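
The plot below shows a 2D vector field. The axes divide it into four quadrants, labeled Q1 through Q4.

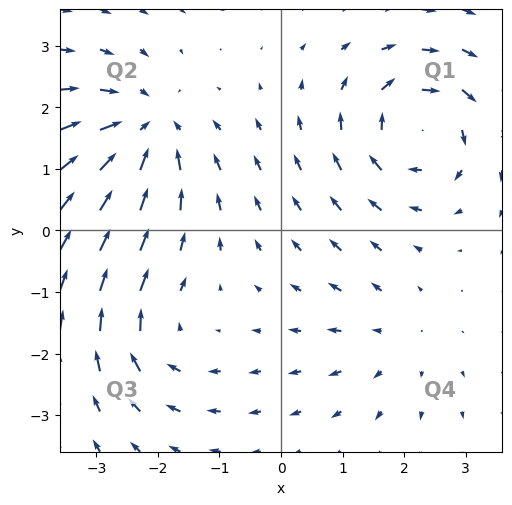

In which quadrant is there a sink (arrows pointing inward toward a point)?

The sink sits at approximately (-2.2, 1.6), which lies in quadrant Q2. The divergence there is about -5, negative as expected for a sink.

Q2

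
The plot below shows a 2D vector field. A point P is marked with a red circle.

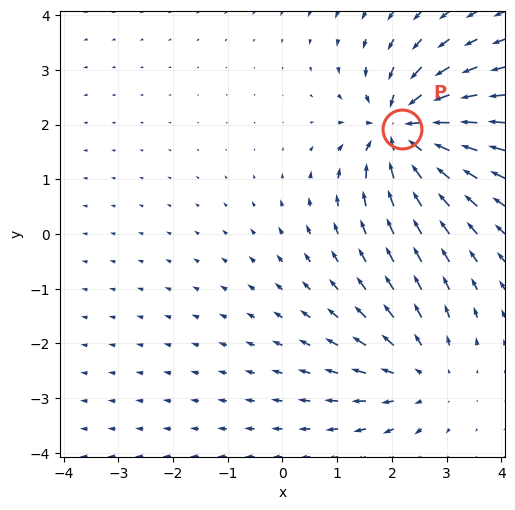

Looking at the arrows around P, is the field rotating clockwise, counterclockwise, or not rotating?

not rotating

Near P at (2.2, 1.9) the arrows show no circulation. The curl there is ≈0.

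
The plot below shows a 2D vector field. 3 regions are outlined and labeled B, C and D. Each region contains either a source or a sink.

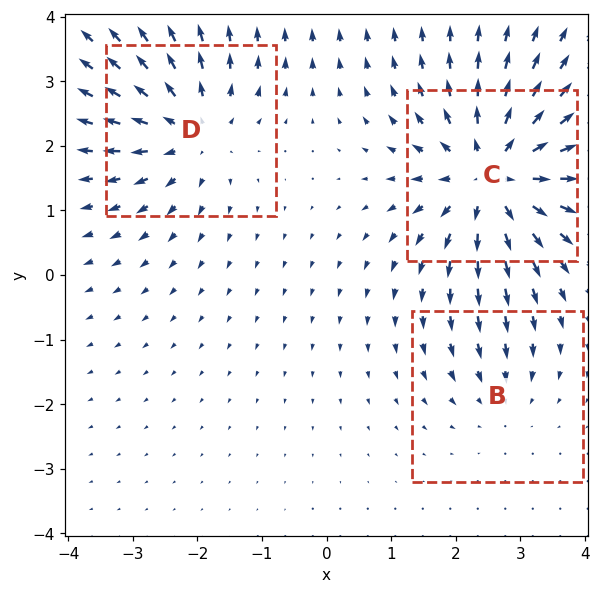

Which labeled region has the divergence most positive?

C

Divergence at each region's feature centre — B: about -2, C: about +5, D: about +4. Region C is most positive.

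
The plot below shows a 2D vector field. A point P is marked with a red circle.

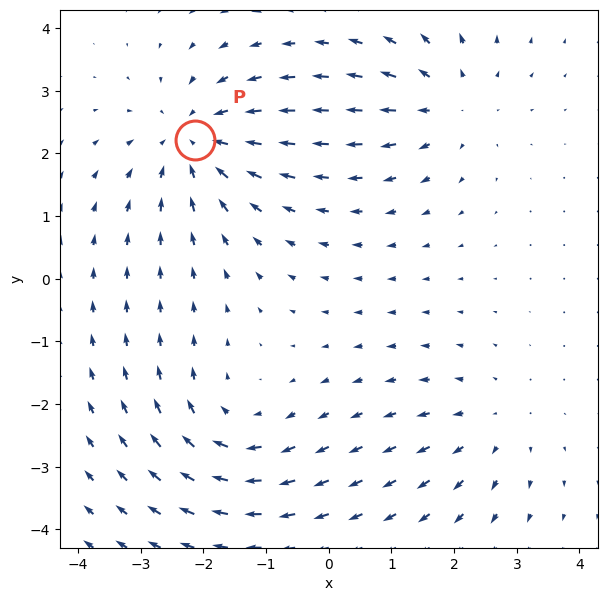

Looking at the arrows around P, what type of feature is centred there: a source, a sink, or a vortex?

At P (-2.1, 2.2) the arrows converge inward. Divergence about -5, curl ≈0 — negative divergence with near-zero curl is a sink.

sink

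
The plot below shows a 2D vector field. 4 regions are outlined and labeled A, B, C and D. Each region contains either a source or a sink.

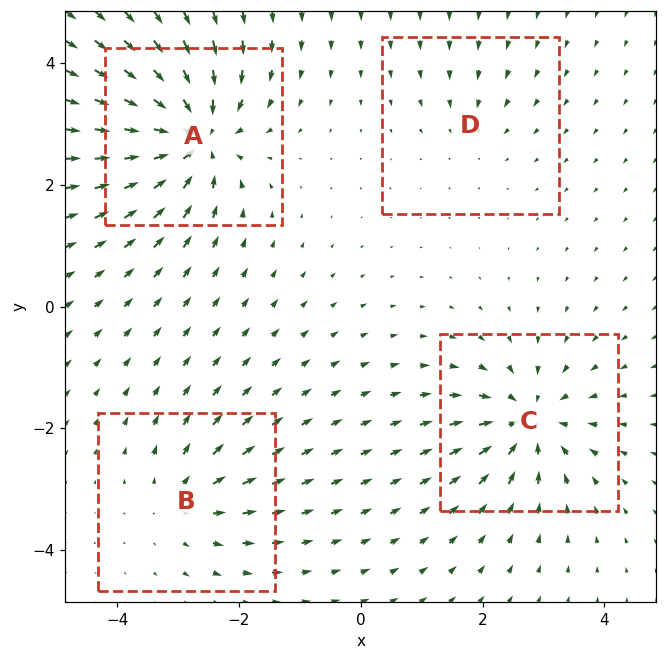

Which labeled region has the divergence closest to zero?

Divergence at each region's feature centre — A: about -8, B: about +4, C: about -6, D: about -2. Region D is closest to zero.

D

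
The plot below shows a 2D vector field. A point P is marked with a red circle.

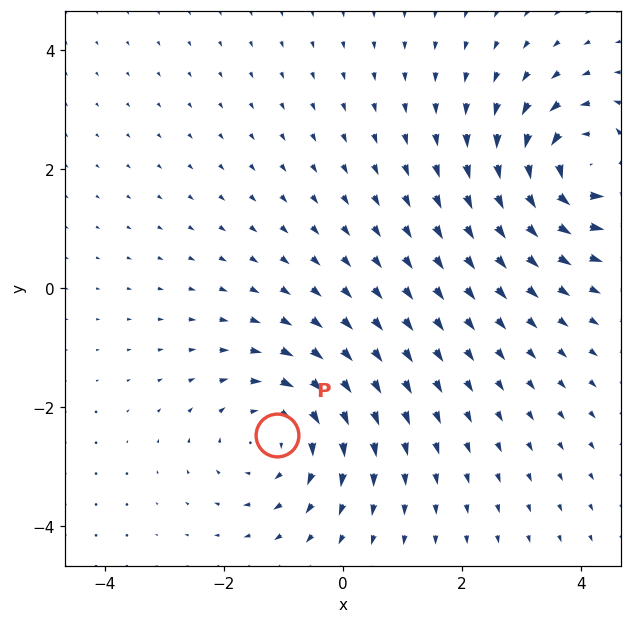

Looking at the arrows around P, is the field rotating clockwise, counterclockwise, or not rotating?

clockwise

Near P at (-1.1, -2.5) the arrows circulate clockwise. The curl (z-component) there is about -3; negative curl means clockwise rotation.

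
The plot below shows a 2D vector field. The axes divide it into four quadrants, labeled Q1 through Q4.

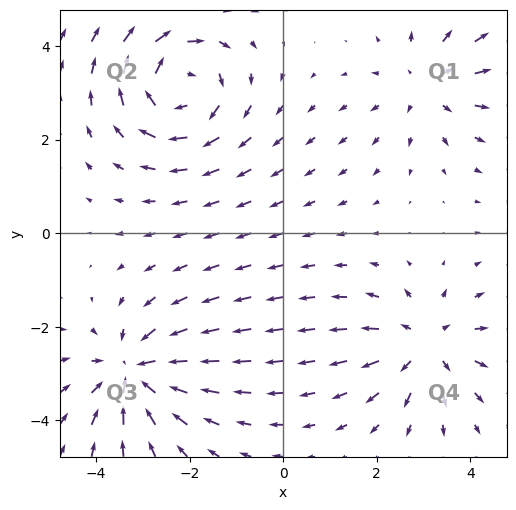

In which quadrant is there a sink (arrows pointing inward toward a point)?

Q3

The sink sits at approximately (-3.2, -3.0), which lies in quadrant Q3. The divergence there is about -4, negative as expected for a sink.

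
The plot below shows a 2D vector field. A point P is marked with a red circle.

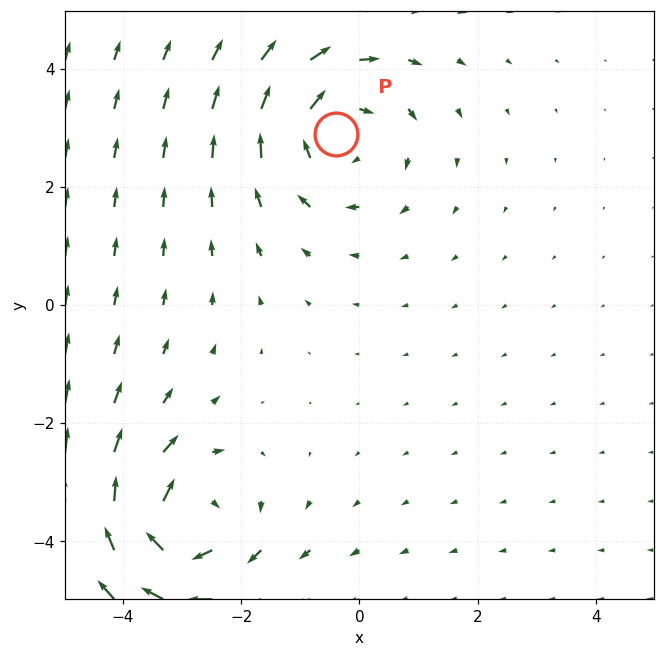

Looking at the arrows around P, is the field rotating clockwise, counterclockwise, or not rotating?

Near P at (-0.4, 2.9) the arrows circulate clockwise. The curl (z-component) there is about -3; negative curl means clockwise rotation.

clockwise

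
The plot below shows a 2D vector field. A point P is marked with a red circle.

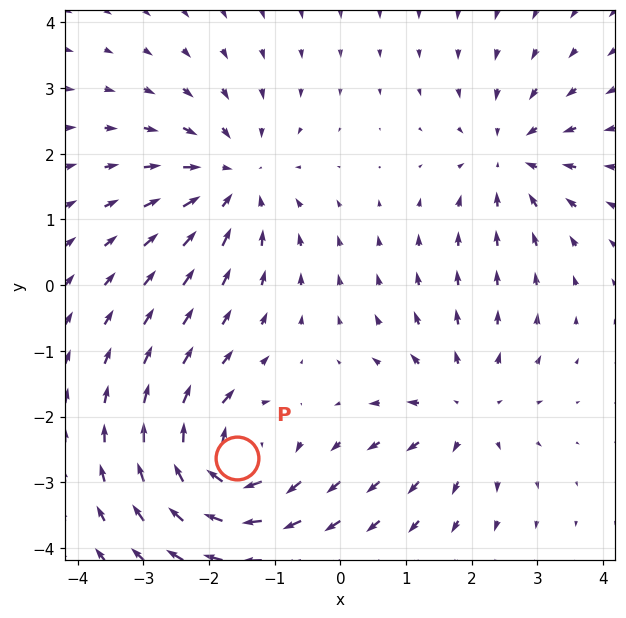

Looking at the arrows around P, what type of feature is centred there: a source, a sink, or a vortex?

vortex

At P (-1.6, -2.6) the arrows circulate clockwise. Divergence ≈0, curl about -7 — near-zero divergence with nonzero curl is a vortex.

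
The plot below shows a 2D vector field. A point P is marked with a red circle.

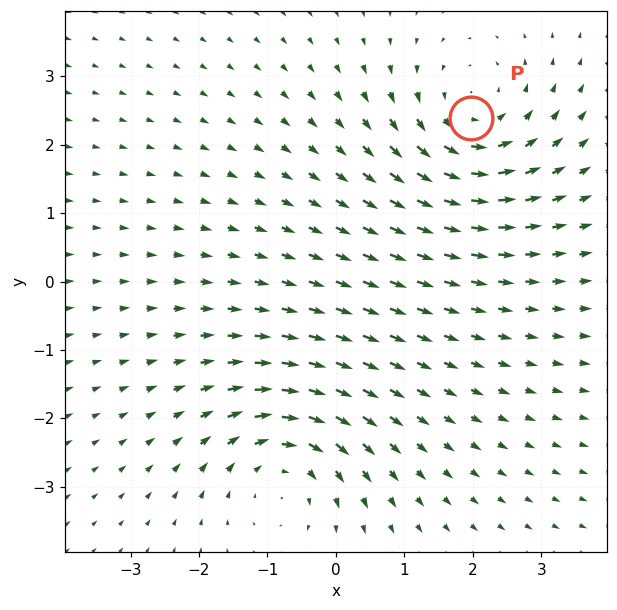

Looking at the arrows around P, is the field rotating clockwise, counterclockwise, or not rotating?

Near P at (2.0, 2.4) the arrows circulate counterclockwise. The curl (z-component) there is about +3; positive curl means counterclockwise rotation.

counterclockwise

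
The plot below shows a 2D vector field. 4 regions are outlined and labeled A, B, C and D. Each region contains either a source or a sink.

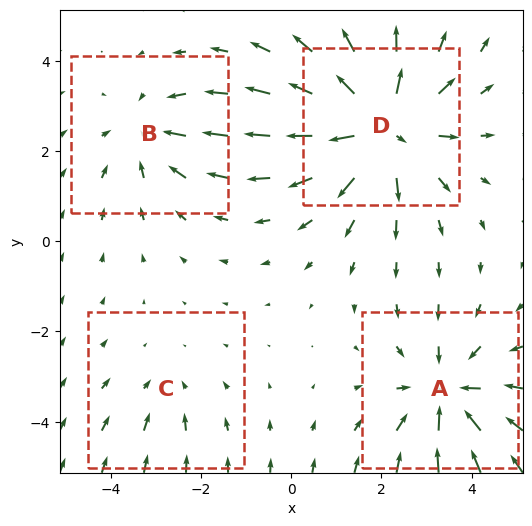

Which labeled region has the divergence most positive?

D

Divergence at each region's feature centre — A: about -4, B: about -3, C: about -2, D: about +6. Region D is most positive.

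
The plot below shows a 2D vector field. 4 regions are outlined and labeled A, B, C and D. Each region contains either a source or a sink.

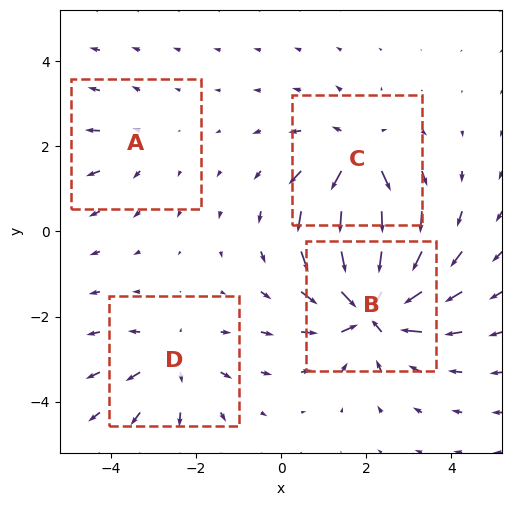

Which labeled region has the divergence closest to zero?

A

Divergence at each region's feature centre — A: about +2, B: about -8, C: about +5, D: about +4. Region A is closest to zero.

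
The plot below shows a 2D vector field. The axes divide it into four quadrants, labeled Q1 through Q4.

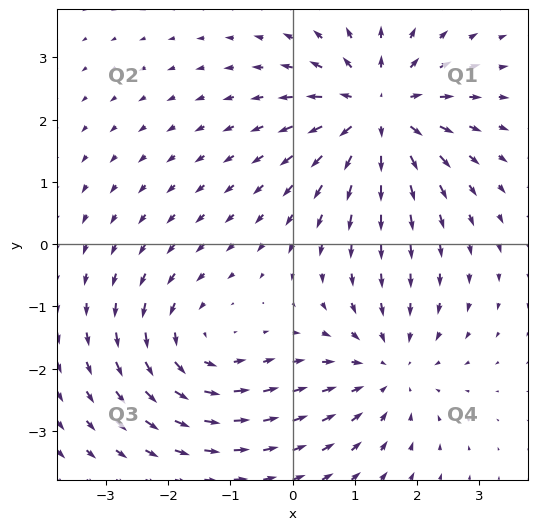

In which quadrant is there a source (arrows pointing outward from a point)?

Q1

The source sits at approximately (1.4, 2.1), which lies in quadrant Q1. The divergence there is about +6, positive as expected for a source.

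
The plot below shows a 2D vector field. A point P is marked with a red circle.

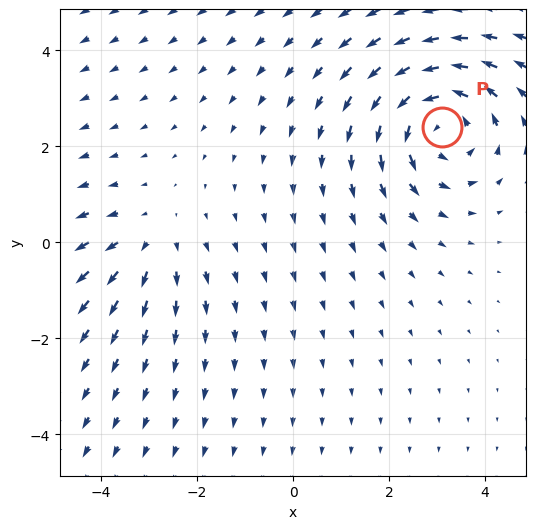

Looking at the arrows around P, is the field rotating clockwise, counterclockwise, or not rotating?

counterclockwise

Near P at (3.1, 2.4) the arrows circulate counterclockwise. The curl (z-component) there is about +4; positive curl means counterclockwise rotation.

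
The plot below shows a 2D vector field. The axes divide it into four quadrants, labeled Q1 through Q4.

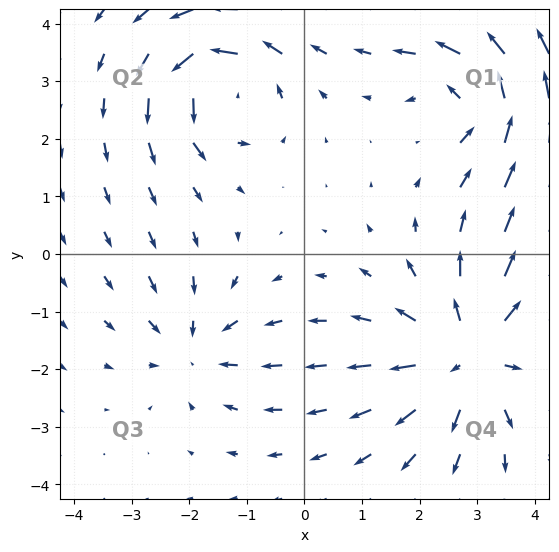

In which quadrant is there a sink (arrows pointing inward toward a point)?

The sink sits at approximately (-1.9, -1.6), which lies in quadrant Q3. The divergence there is about -3, negative as expected for a sink.

Q3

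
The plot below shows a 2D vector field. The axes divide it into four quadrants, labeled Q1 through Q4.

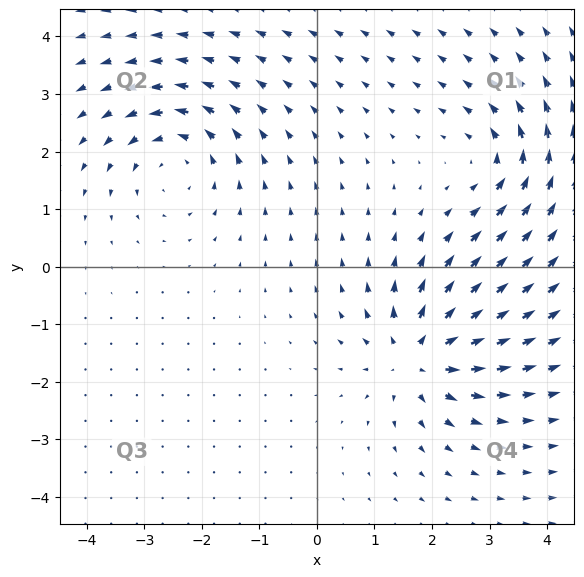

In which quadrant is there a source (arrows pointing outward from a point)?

The source sits at approximately (1.8, -1.6), which lies in quadrant Q4. The divergence there is about +7, positive as expected for a source.

Q4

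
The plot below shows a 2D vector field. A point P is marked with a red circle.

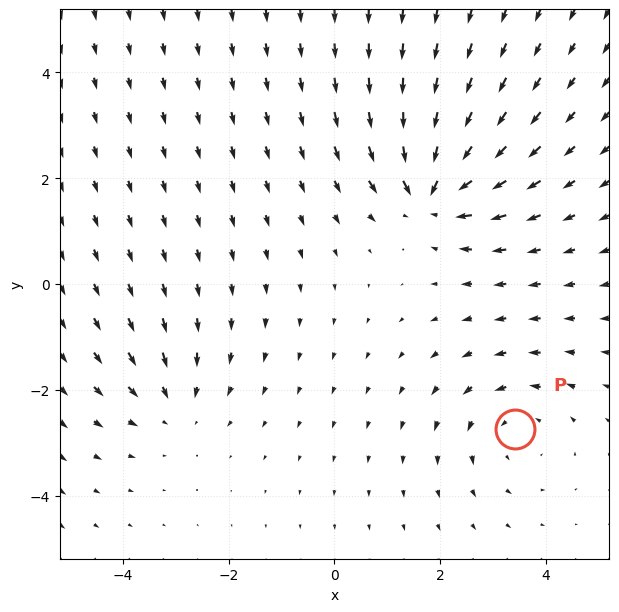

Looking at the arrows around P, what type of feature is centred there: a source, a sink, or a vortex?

At P (3.4, -2.7) the arrows circulate counterclockwise. Divergence ≈0, curl about +3 — near-zero divergence with nonzero curl is a vortex.

vortex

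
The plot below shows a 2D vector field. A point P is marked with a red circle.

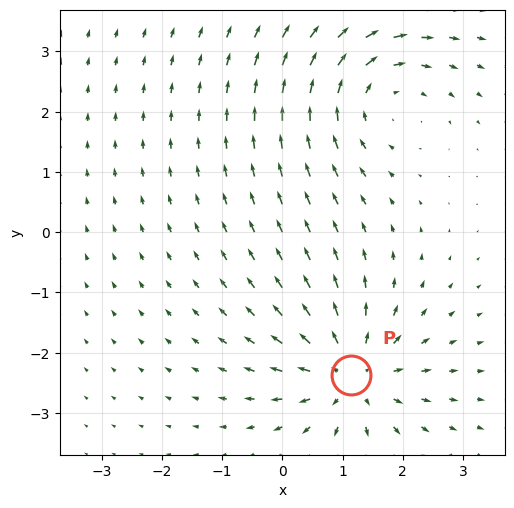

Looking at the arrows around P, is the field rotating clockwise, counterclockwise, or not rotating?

Near P at (1.1, -2.4) the arrows show no circulation. The curl there is ≈0.

not rotating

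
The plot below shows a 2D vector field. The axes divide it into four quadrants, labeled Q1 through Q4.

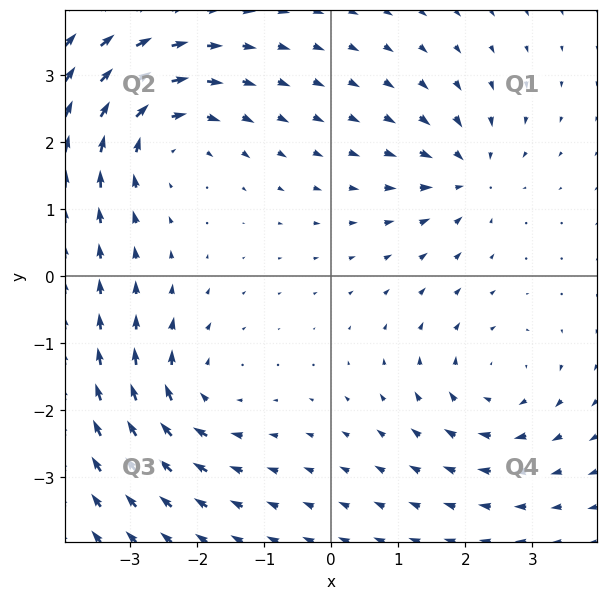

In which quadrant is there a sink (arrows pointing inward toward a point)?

Q1

The sink sits at approximately (2.0, 1.5), which lies in quadrant Q1. The divergence there is about -4, negative as expected for a sink.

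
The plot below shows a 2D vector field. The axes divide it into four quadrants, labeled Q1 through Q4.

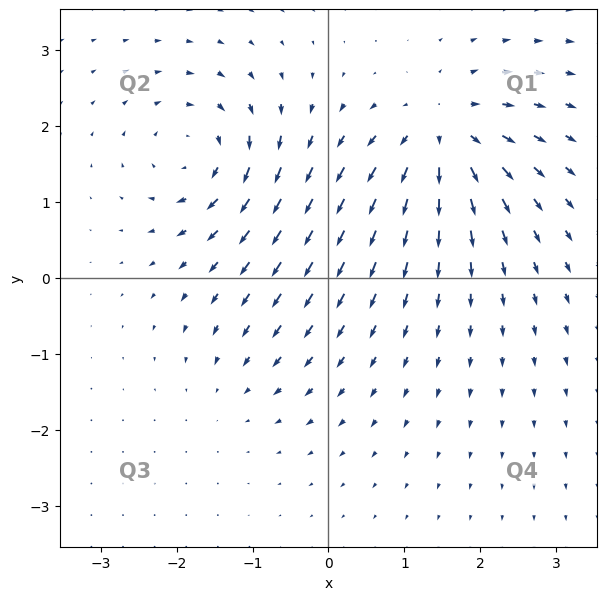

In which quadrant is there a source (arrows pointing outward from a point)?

Q1

The source sits at approximately (1.5, 1.9), which lies in quadrant Q1. The divergence there is about +6, positive as expected for a source.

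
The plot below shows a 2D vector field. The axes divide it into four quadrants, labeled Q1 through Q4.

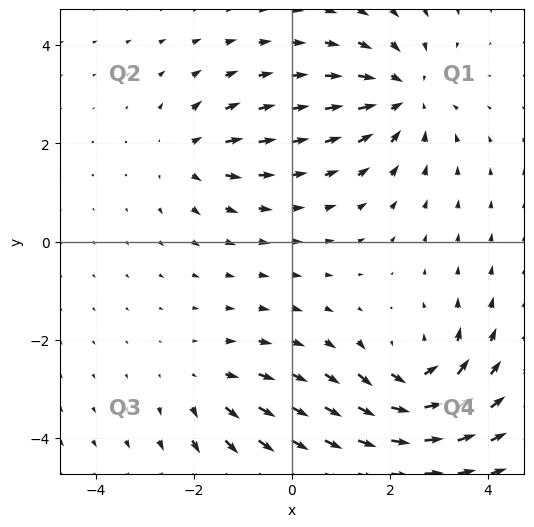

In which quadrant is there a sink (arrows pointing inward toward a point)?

Q1

The sink sits at approximately (2.3, 3.0), which lies in quadrant Q1. The divergence there is about -4, negative as expected for a sink.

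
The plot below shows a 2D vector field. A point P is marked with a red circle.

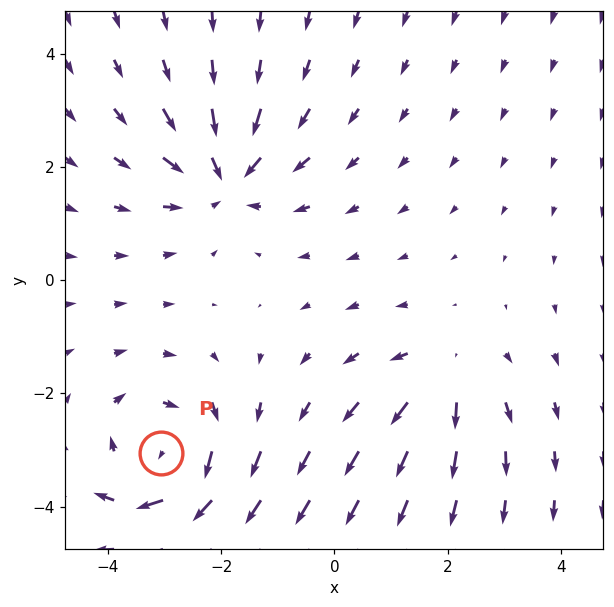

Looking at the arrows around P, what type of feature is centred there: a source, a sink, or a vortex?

vortex

At P (-3.1, -3.1) the arrows circulate clockwise. Divergence ≈0, curl about -5 — near-zero divergence with nonzero curl is a vortex.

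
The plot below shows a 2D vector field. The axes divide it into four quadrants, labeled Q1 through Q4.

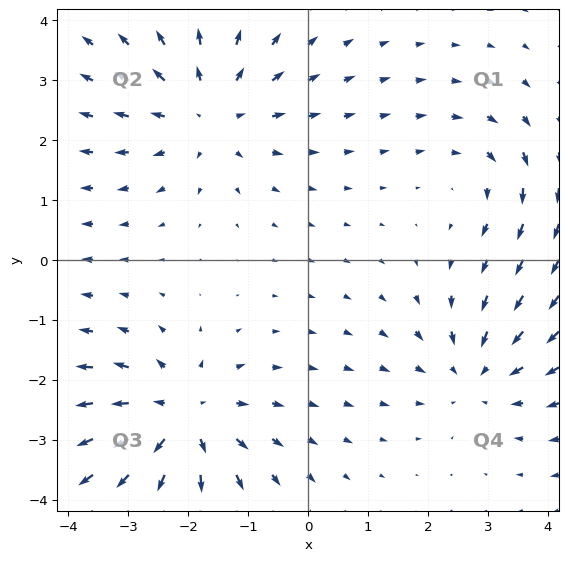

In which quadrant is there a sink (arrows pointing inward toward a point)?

Q4

The sink sits at approximately (2.8, -1.9), which lies in quadrant Q4. The divergence there is about -4, negative as expected for a sink.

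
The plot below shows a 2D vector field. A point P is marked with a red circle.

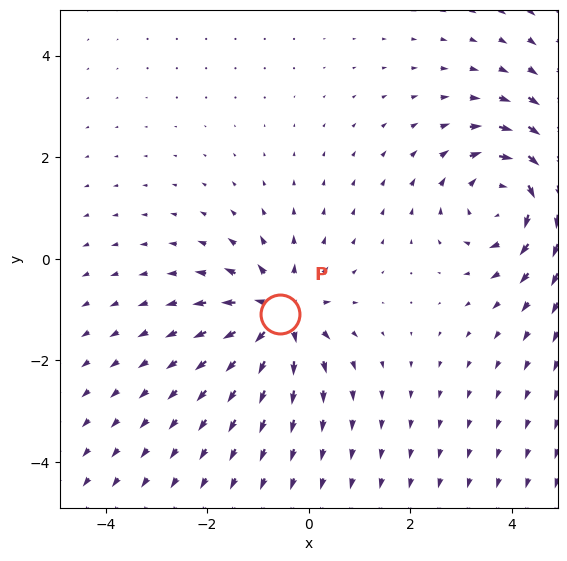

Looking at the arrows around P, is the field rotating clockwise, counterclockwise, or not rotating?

Near P at (-0.6, -1.1) the arrows show no circulation. The curl there is ≈0.

not rotating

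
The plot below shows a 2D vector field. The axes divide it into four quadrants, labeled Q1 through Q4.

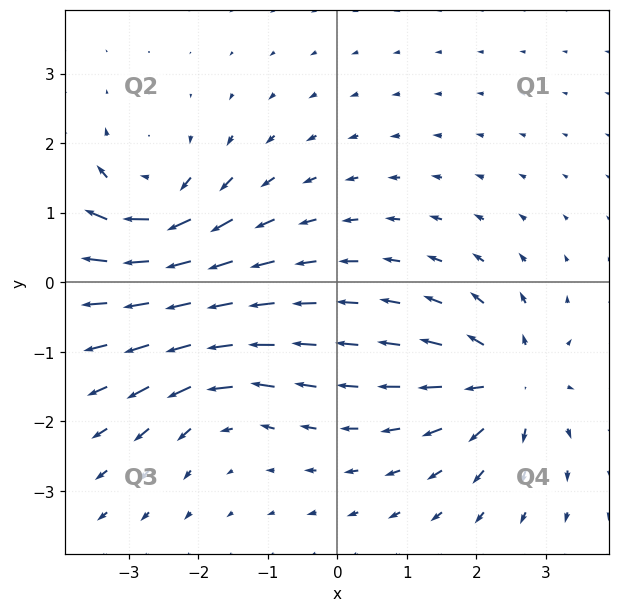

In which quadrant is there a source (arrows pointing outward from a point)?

The source sits at approximately (2.5, -1.4), which lies in quadrant Q4. The divergence there is about +6, positive as expected for a source.

Q4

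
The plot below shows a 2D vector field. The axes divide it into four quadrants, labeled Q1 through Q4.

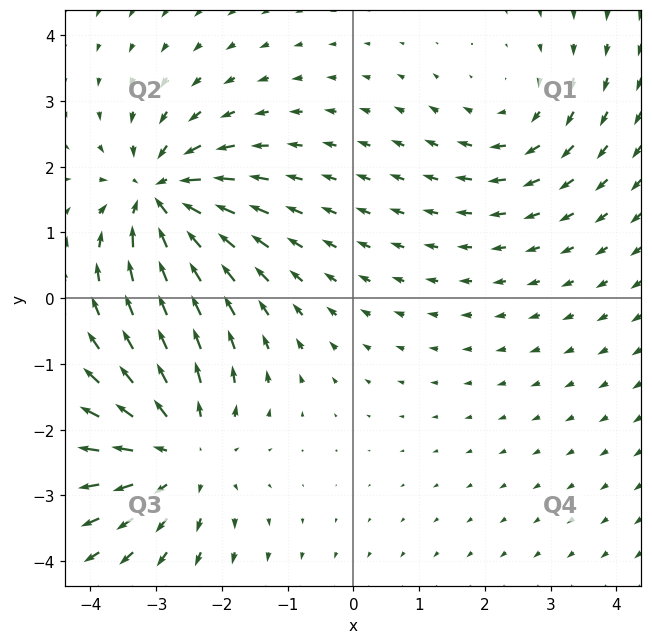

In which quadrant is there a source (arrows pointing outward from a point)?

The source sits at approximately (-2.6, -2.3), which lies in quadrant Q3. The divergence there is about +4, positive as expected for a source.

Q3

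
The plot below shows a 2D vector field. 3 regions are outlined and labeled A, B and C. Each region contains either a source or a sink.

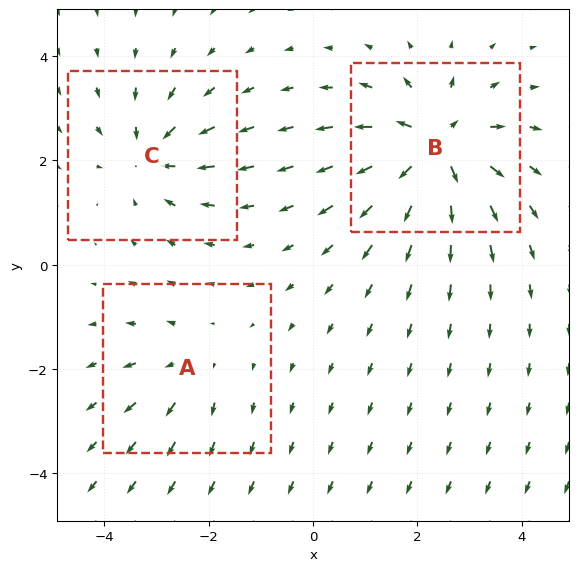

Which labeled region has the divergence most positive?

B

Divergence at each region's feature centre — A: about +2, B: about +6, C: about -4. Region B is most positive.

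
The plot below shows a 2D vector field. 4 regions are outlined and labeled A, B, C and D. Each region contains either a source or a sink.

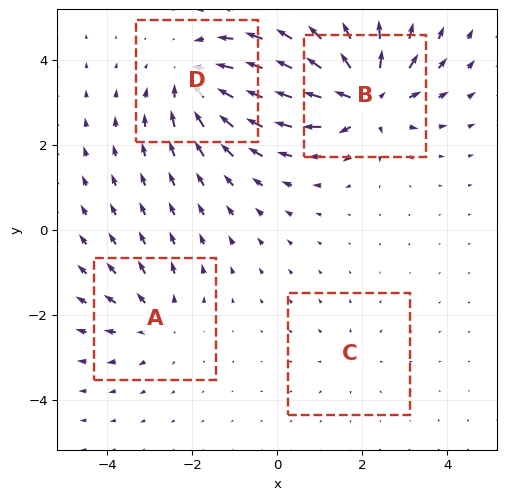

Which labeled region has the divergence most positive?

B

Divergence at each region's feature centre — A: about +3, B: about +7, C: about +2, D: about -5. Region B is most positive.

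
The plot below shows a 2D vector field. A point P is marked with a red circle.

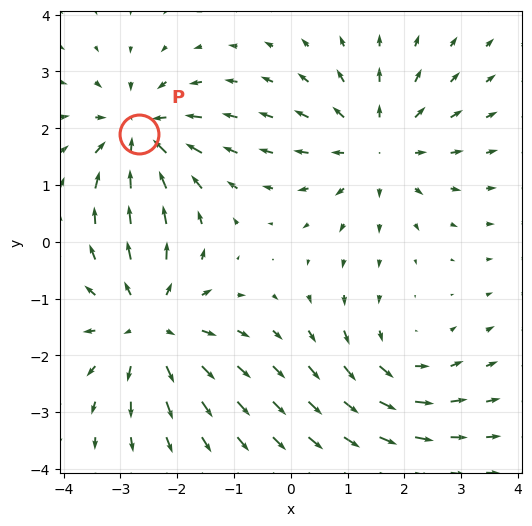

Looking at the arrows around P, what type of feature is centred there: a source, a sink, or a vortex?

sink

At P (-2.7, 1.9) the arrows converge inward. Divergence about -5, curl ≈0 — negative divergence with near-zero curl is a sink.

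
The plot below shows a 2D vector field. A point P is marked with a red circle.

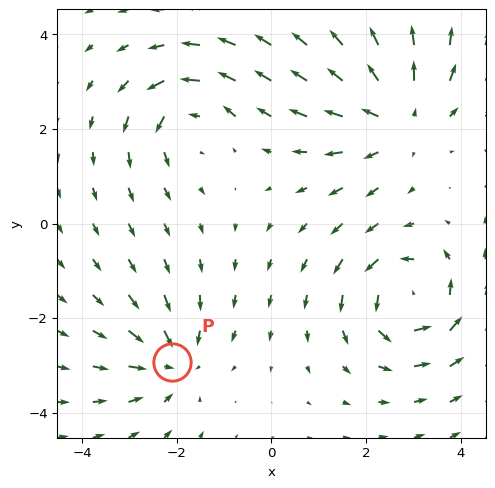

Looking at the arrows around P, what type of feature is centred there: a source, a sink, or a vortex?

sink

At P (-2.1, -2.9) the arrows converge inward. Divergence about -4, curl ≈0 — negative divergence with near-zero curl is a sink.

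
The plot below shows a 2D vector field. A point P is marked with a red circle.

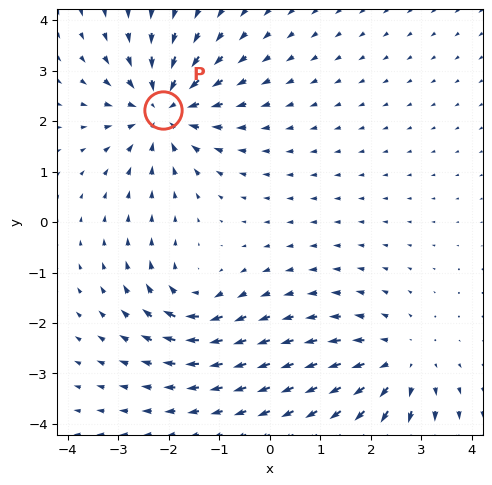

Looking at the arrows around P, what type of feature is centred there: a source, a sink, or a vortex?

sink

At P (-2.1, 2.2) the arrows converge inward. Divergence about -6, curl ≈0 — negative divergence with near-zero curl is a sink.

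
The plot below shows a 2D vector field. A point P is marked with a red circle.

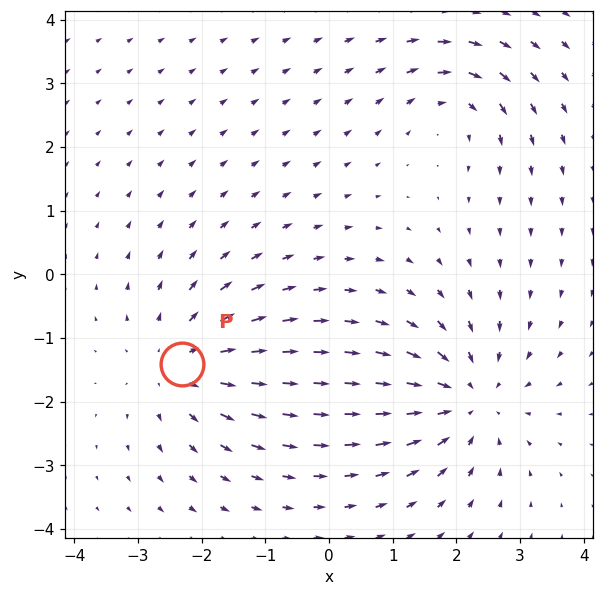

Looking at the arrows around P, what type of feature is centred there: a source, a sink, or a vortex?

source

At P (-2.3, -1.4) the arrows spread outward. Divergence about +3, curl ≈0 — positive divergence with near-zero curl is a source.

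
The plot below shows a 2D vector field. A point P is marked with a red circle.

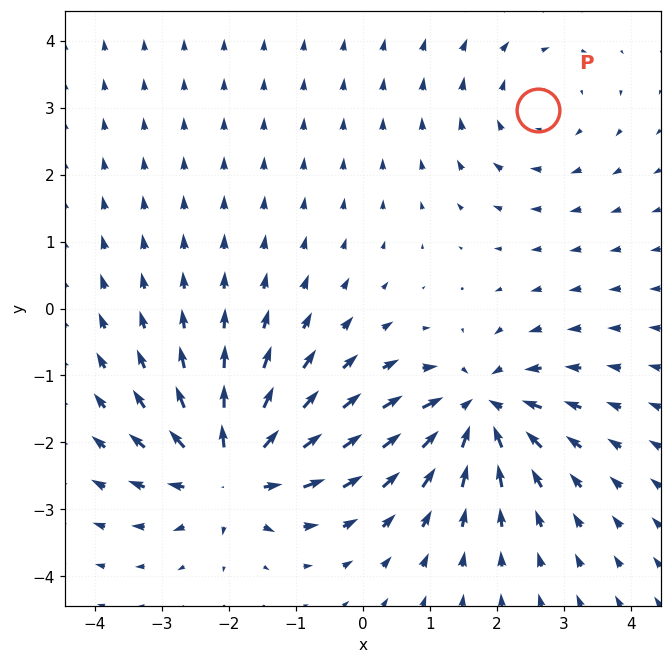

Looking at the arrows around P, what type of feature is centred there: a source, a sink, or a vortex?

At P (2.6, 3.0) the arrows circulate clockwise. Divergence ≈0, curl about -2 — near-zero divergence with nonzero curl is a vortex.

vortex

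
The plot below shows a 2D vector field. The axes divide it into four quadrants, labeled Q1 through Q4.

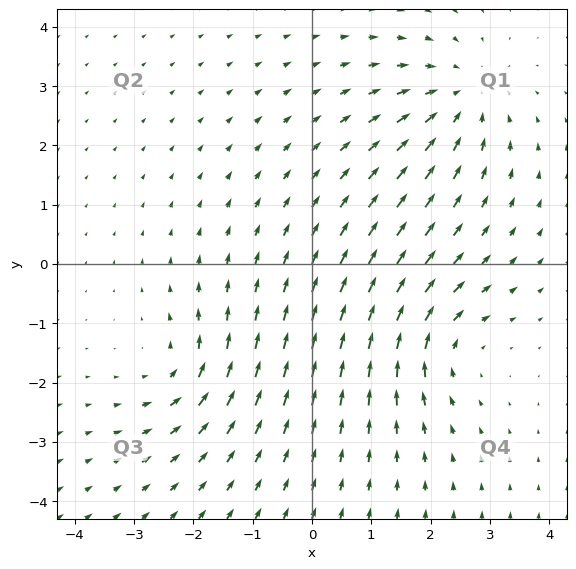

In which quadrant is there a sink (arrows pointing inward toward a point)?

The sink sits at approximately (2.5, 2.8), which lies in quadrant Q1. The divergence there is about -4, negative as expected for a sink.

Q1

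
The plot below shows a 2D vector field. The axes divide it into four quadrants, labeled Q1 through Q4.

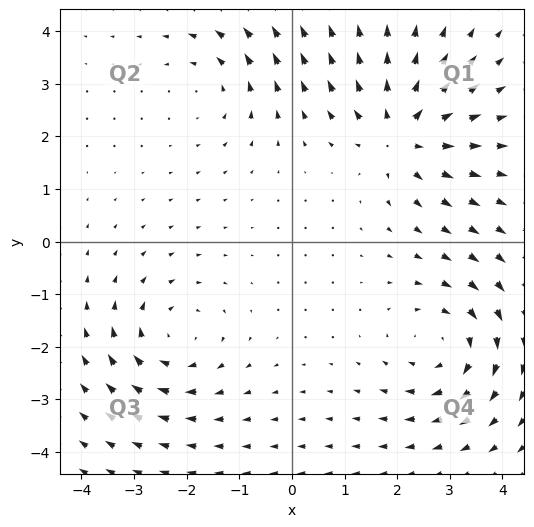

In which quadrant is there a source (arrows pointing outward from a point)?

Q1

The source sits at approximately (2.1, 2.0), which lies in quadrant Q1. The divergence there is about +4, positive as expected for a source.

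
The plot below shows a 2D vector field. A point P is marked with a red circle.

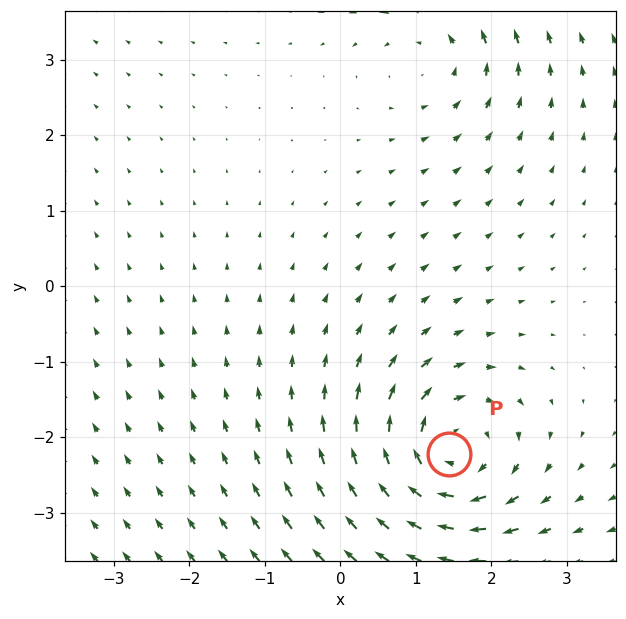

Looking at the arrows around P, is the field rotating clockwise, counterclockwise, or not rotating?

Near P at (1.4, -2.2) the arrows circulate clockwise. The curl (z-component) there is about -5; negative curl means clockwise rotation.

clockwise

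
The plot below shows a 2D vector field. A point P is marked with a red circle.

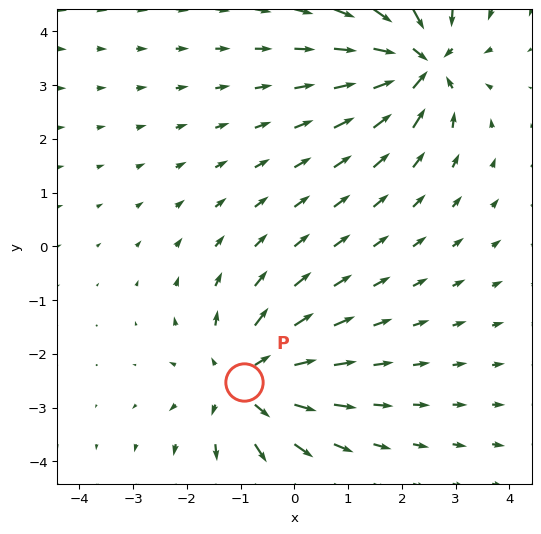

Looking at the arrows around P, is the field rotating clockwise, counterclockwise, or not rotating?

Near P at (-0.9, -2.5) the arrows show no circulation. The curl there is ≈0.

not rotating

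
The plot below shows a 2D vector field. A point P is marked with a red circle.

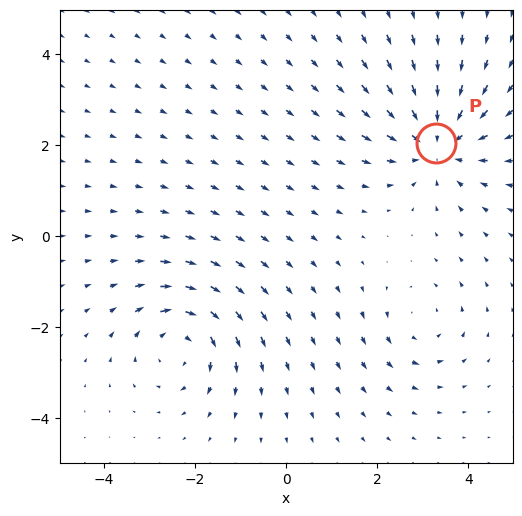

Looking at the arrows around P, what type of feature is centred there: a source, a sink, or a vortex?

sink

At P (3.3, 2.0) the arrows converge inward. Divergence about -4, curl ≈0 — negative divergence with near-zero curl is a sink.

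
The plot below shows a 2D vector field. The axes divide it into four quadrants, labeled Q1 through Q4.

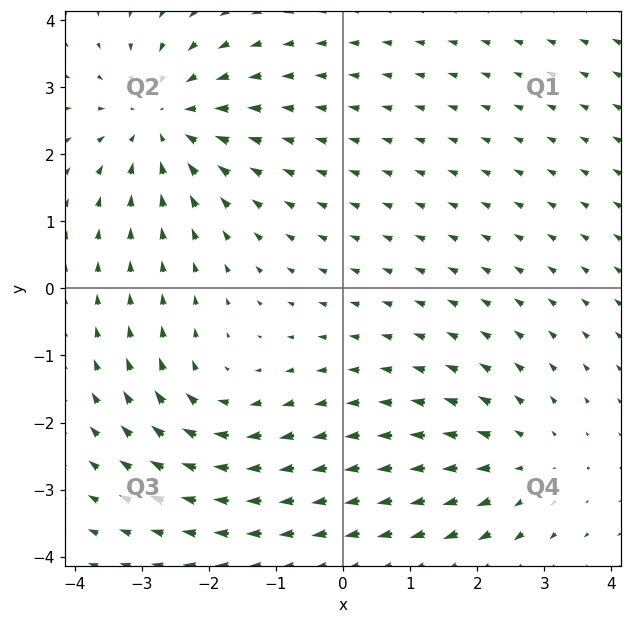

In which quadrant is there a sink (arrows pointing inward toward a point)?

The sink sits at approximately (-2.7, 2.5), which lies in quadrant Q2. The divergence there is about -4, negative as expected for a sink.

Q2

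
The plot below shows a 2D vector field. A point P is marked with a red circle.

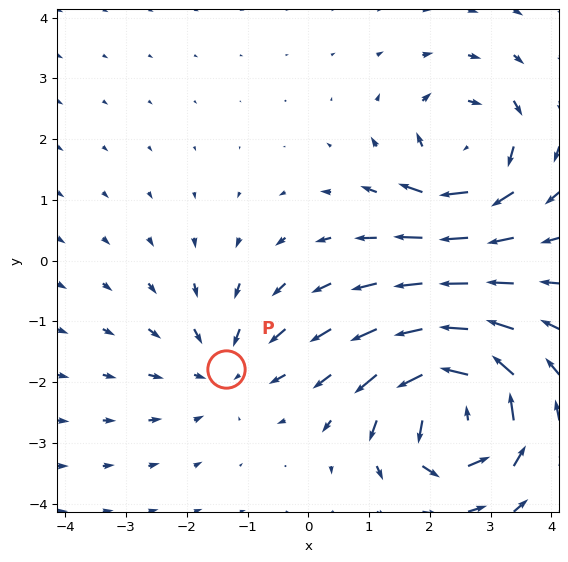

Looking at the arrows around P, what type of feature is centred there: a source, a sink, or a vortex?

At P (-1.3, -1.8) the arrows converge inward. Divergence about -3, curl ≈0 — negative divergence with near-zero curl is a sink.

sink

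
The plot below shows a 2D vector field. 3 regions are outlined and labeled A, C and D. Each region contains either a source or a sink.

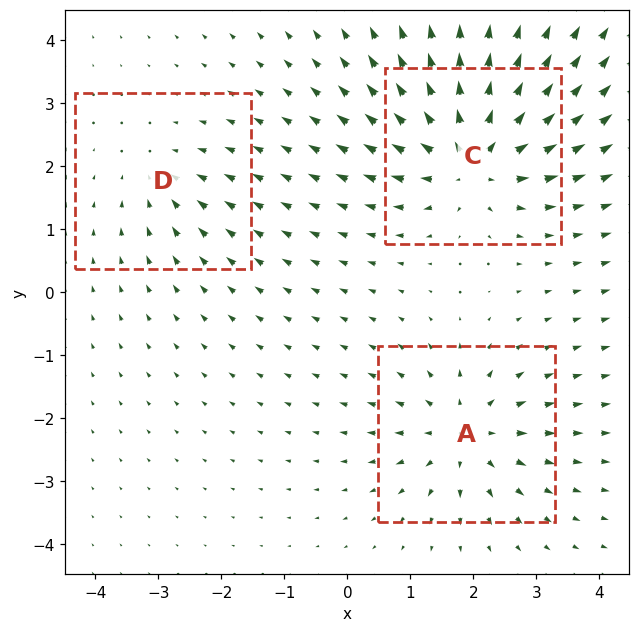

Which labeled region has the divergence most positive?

Divergence at each region's feature centre — A: about +4, C: about +5, D: about -2. Region C is most positive.

C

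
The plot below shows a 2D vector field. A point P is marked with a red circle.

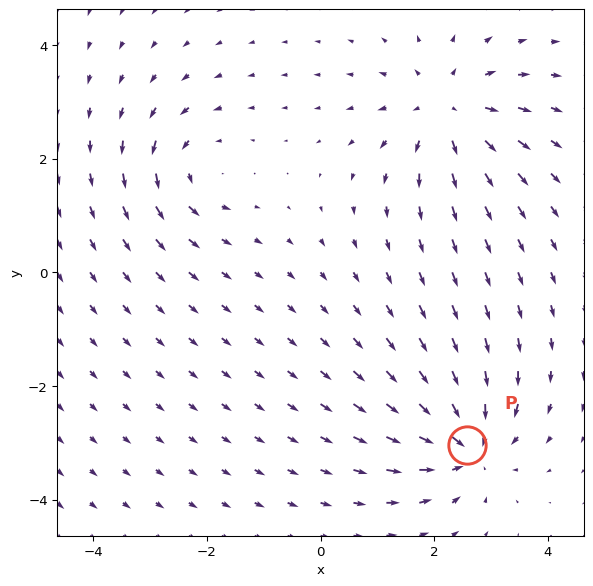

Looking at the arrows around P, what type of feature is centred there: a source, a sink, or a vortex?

At P (2.6, -3.0) the arrows converge inward. Divergence about -6, curl ≈0 — negative divergence with near-zero curl is a sink.

sink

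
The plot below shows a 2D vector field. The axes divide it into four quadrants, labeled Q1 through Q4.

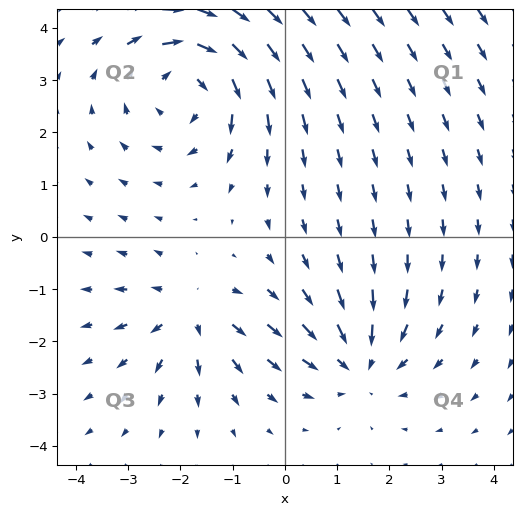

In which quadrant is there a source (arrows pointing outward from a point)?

The source sits at approximately (-1.8, -1.5), which lies in quadrant Q3. The divergence there is about +4, positive as expected for a source.

Q3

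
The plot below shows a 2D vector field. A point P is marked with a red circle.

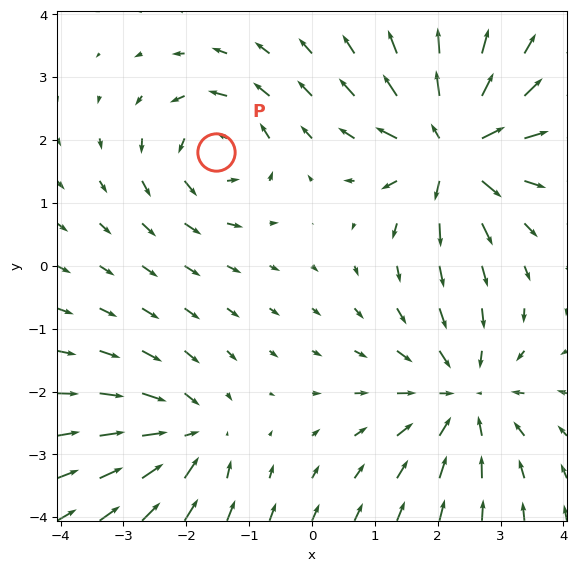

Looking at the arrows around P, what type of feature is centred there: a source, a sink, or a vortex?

At P (-1.5, 1.8) the arrows circulate counterclockwise. Divergence ≈0, curl about +4 — near-zero divergence with nonzero curl is a vortex.

vortex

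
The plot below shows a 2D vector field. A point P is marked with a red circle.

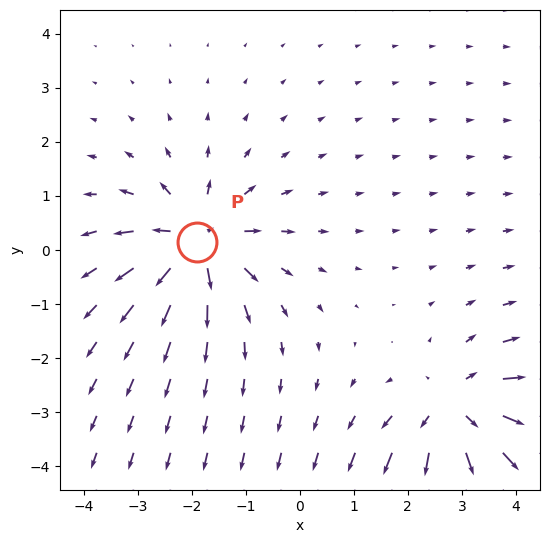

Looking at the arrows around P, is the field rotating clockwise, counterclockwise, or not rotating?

not rotating

Near P at (-1.9, 0.2) the arrows show no circulation. The curl there is ≈0.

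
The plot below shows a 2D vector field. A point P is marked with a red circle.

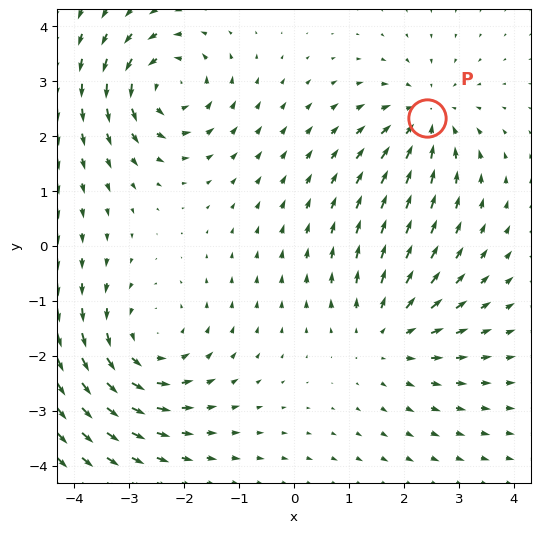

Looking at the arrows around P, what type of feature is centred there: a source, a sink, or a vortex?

At P (2.4, 2.3) the arrows converge inward. Divergence about -4, curl ≈0 — negative divergence with near-zero curl is a sink.

sink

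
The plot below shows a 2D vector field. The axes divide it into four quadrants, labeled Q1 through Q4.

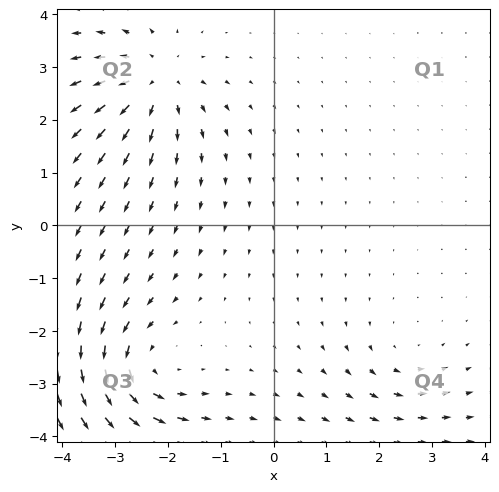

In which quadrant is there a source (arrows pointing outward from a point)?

The source sits at approximately (-2.3, 2.7), which lies in quadrant Q2. The divergence there is about +5, positive as expected for a source.

Q2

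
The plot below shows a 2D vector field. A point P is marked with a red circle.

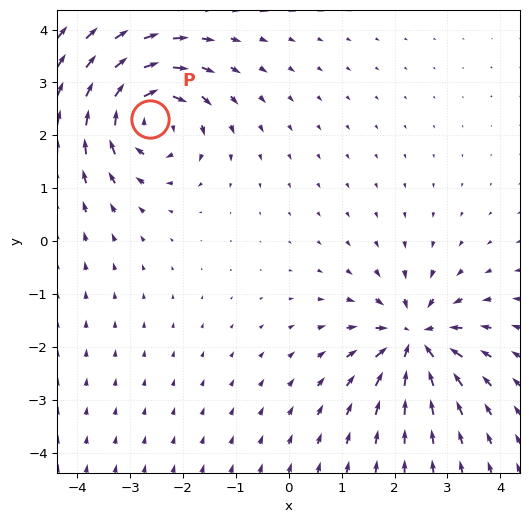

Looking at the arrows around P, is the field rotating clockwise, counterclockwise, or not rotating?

clockwise

Near P at (-2.6, 2.3) the arrows circulate clockwise. The curl (z-component) there is about -5; negative curl means clockwise rotation.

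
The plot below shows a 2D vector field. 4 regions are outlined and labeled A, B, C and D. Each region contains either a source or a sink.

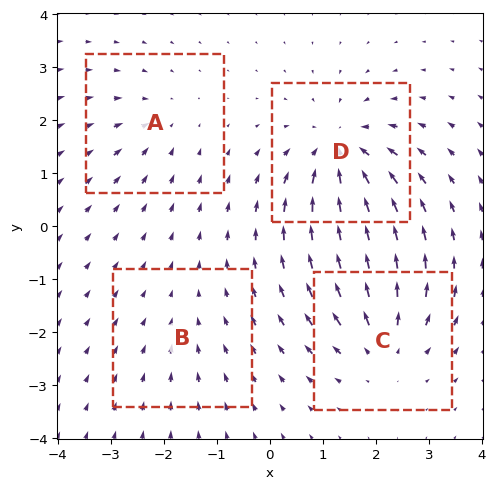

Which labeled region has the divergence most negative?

Divergence at each region's feature centre — A: about -3, B: about -2, C: about +5, D: about -6. Region D is most negative.

D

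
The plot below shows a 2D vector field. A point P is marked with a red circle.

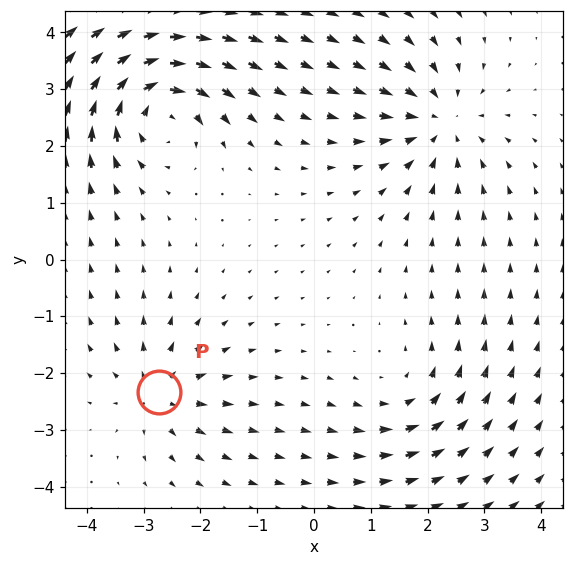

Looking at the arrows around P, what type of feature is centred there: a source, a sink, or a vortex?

source

At P (-2.7, -2.3) the arrows spread outward. Divergence about +4, curl ≈0 — positive divergence with near-zero curl is a source.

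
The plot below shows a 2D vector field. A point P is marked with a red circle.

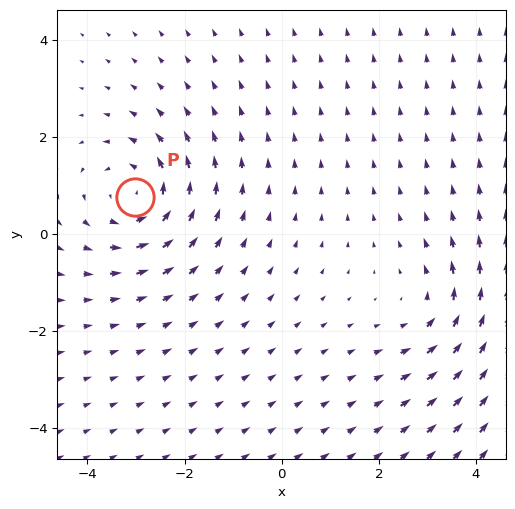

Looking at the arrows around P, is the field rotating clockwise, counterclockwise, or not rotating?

counterclockwise

Near P at (-3.0, 0.8) the arrows circulate counterclockwise. The curl (z-component) there is about +4; positive curl means counterclockwise rotation.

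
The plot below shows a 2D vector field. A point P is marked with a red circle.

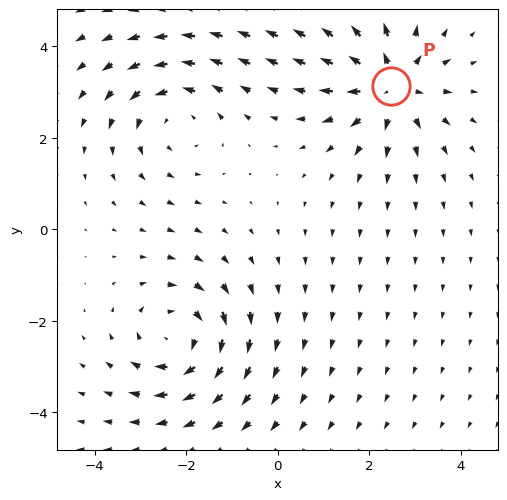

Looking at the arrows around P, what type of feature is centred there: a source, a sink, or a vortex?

source

At P (2.5, 3.1) the arrows spread outward. Divergence about +5, curl ≈0 — positive divergence with near-zero curl is a source.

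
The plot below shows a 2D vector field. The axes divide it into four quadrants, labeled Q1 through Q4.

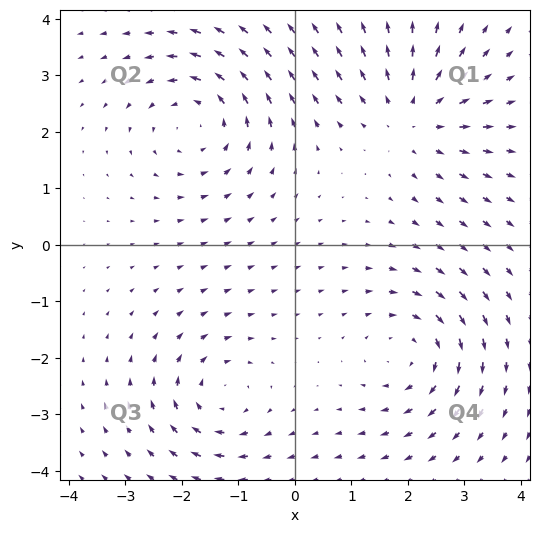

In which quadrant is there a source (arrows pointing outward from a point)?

The source sits at approximately (2.1, 2.3), which lies in quadrant Q1. The divergence there is about +3, positive as expected for a source.

Q1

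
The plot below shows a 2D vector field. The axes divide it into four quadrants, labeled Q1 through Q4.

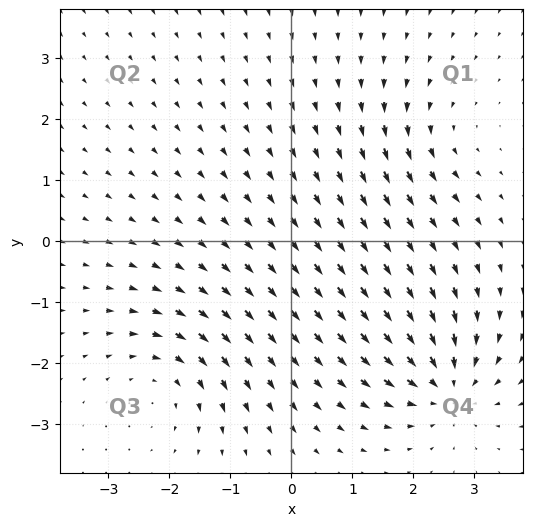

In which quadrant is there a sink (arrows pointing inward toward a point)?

The sink sits at approximately (2.6, -2.4), which lies in quadrant Q4. The divergence there is about -5, negative as expected for a sink.

Q4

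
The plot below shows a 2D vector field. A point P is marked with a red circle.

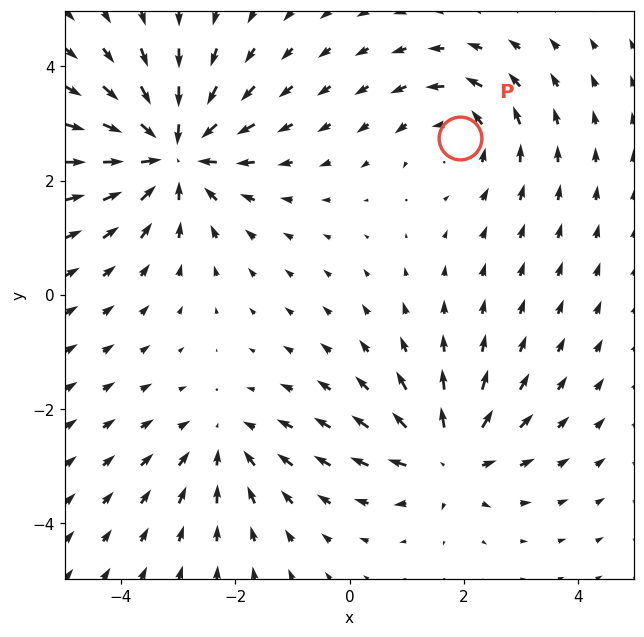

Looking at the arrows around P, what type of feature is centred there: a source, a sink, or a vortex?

At P (1.9, 2.8) the arrows circulate counterclockwise. Divergence ≈0, curl about +3 — near-zero divergence with nonzero curl is a vortex.

vortex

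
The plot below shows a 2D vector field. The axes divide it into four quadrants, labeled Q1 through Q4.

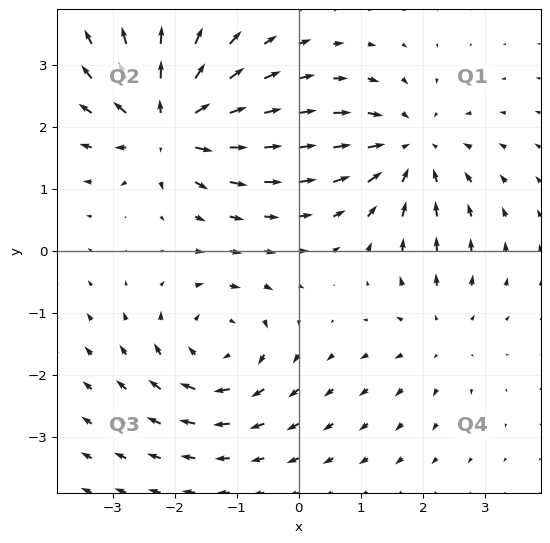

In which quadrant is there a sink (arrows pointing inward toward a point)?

Q1

The sink sits at approximately (1.8, 1.6), which lies in quadrant Q1. The divergence there is about -4, negative as expected for a sink.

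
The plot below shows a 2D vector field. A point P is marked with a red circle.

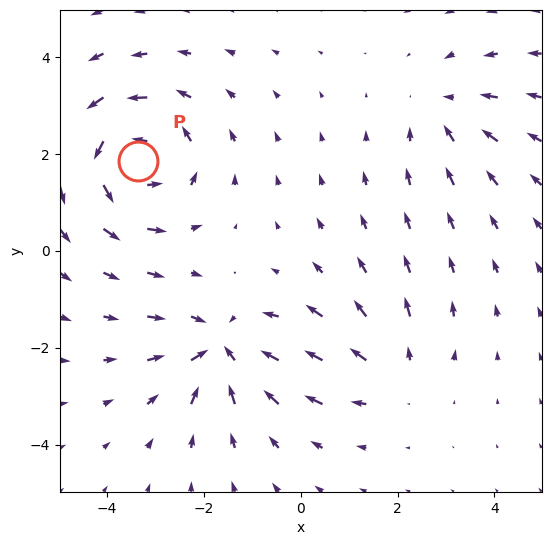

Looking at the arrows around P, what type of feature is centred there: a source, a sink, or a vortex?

vortex

At P (-3.3, 1.9) the arrows circulate counterclockwise. Divergence ≈0, curl about +5 — near-zero divergence with nonzero curl is a vortex.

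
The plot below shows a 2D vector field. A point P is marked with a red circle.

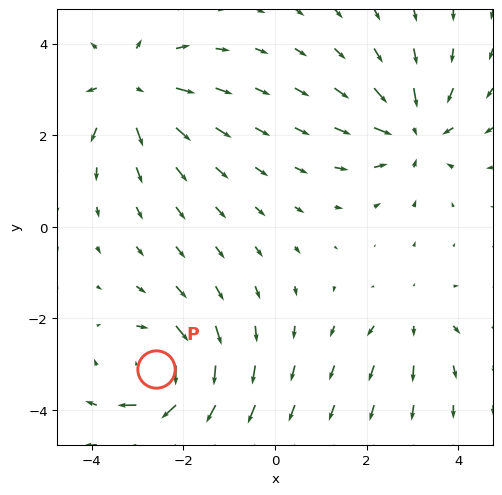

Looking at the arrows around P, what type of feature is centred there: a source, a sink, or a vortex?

vortex

At P (-2.6, -3.1) the arrows circulate clockwise. Divergence ≈0, curl about -7 — near-zero divergence with nonzero curl is a vortex.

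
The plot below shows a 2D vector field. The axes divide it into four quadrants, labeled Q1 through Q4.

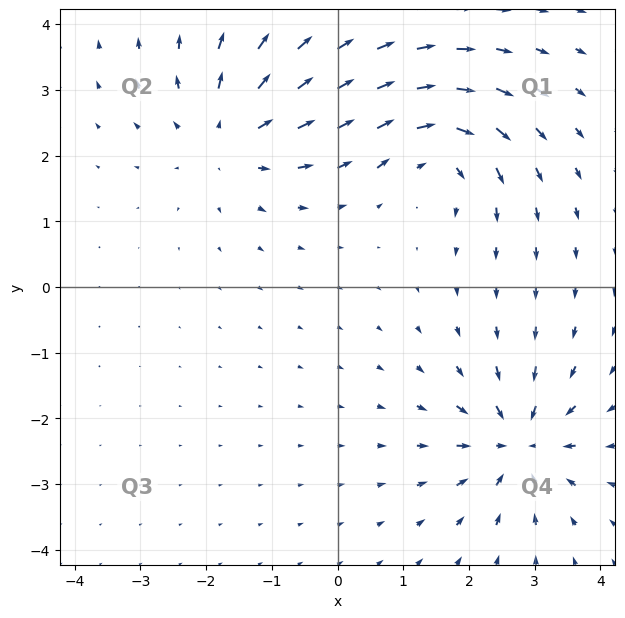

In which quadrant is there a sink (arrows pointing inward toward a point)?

Q4

The sink sits at approximately (2.7, -2.4), which lies in quadrant Q4. The divergence there is about -6, negative as expected for a sink.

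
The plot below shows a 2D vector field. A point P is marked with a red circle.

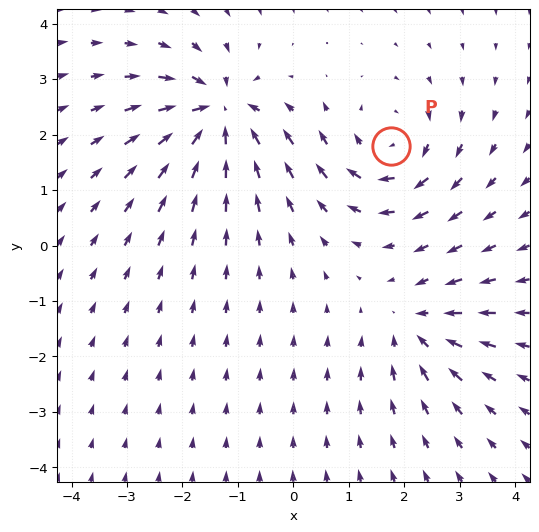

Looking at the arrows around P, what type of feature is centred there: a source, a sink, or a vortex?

vortex

At P (1.8, 1.8) the arrows circulate clockwise. Divergence ≈0, curl about -4 — near-zero divergence with nonzero curl is a vortex.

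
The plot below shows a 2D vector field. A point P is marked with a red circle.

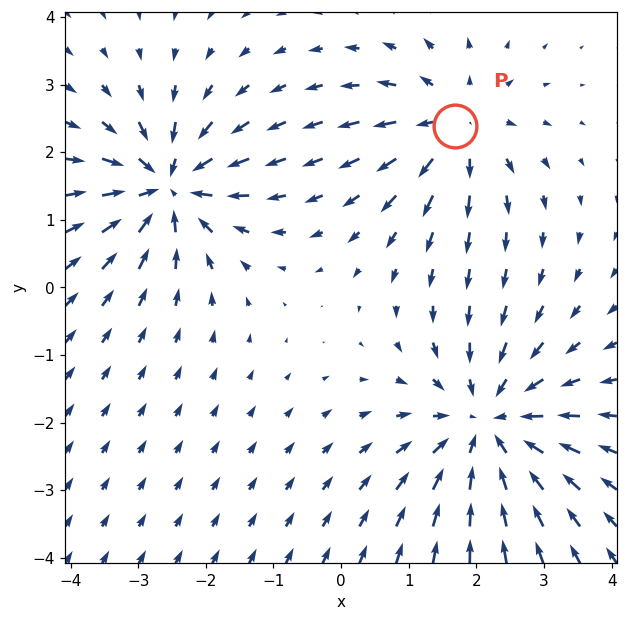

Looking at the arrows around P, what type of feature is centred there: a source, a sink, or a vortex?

source

At P (1.7, 2.4) the arrows spread outward. Divergence about +4, curl ≈0 — positive divergence with near-zero curl is a source.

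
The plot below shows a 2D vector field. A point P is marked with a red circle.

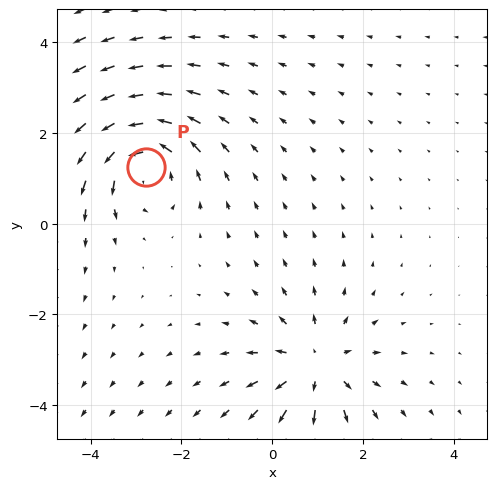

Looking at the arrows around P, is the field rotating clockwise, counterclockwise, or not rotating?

counterclockwise

Near P at (-2.8, 1.3) the arrows circulate counterclockwise. The curl (z-component) there is about +4; positive curl means counterclockwise rotation.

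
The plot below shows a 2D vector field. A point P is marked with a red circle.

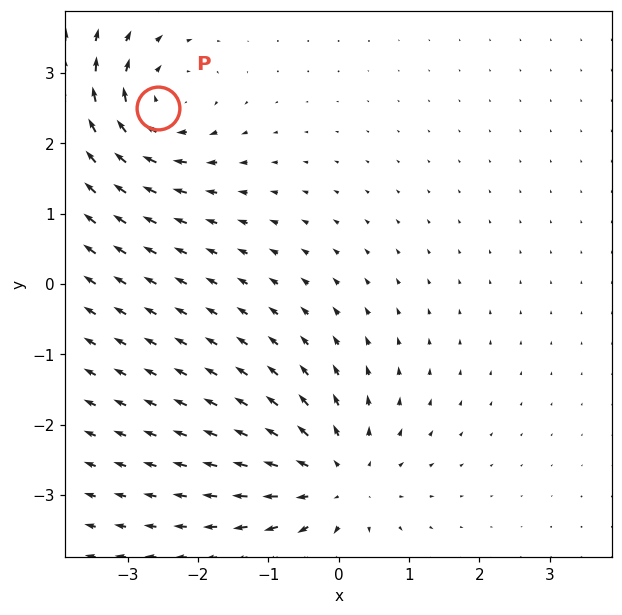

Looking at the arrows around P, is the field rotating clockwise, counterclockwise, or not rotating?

clockwise

Near P at (-2.6, 2.5) the arrows circulate clockwise. The curl (z-component) there is about -6; negative curl means clockwise rotation.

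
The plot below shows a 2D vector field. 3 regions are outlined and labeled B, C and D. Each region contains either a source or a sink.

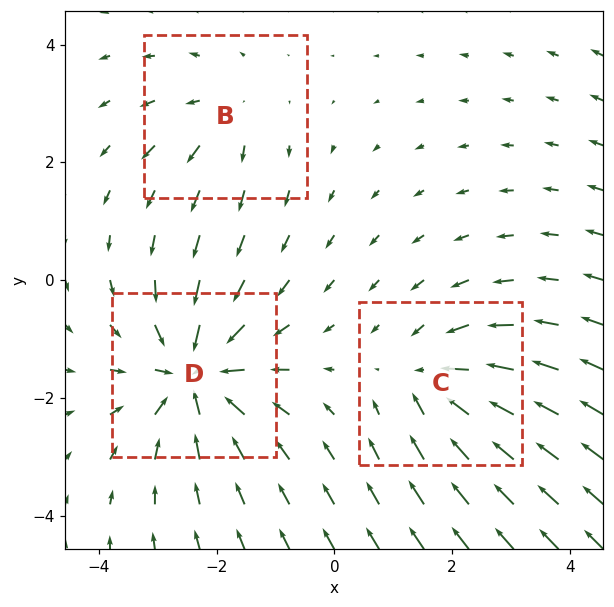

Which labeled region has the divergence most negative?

Divergence at each region's feature centre — B: about +2, C: about -3, D: about -5. Region D is most negative.

D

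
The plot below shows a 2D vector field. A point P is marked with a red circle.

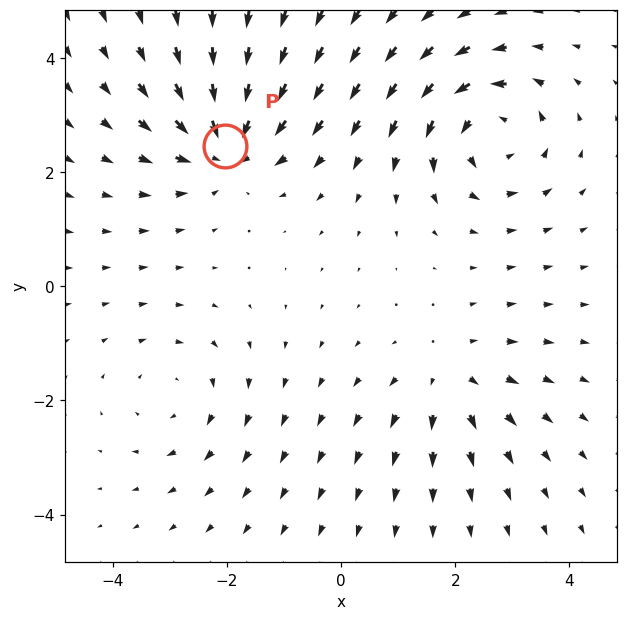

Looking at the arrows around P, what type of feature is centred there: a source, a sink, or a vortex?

At P (-2.0, 2.5) the arrows converge inward. Divergence about -4, curl ≈0 — negative divergence with near-zero curl is a sink.

sink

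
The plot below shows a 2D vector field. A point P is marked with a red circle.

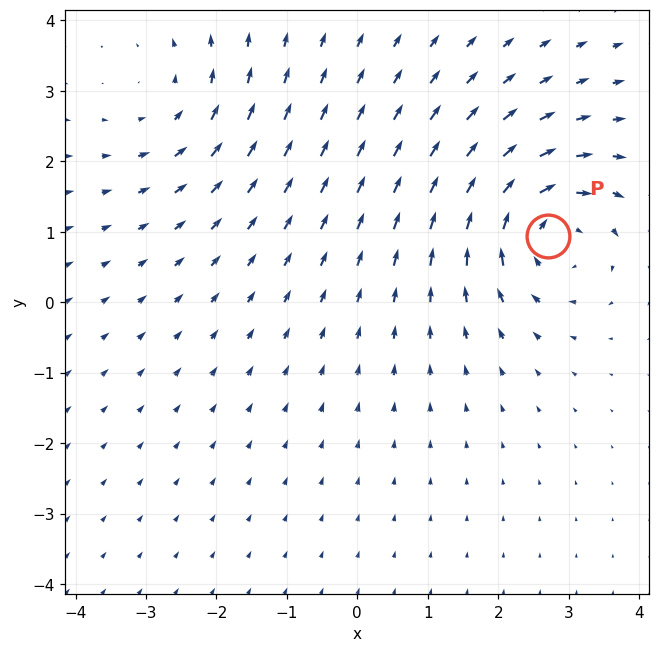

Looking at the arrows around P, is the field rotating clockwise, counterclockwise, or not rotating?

clockwise

Near P at (2.7, 0.9) the arrows circulate clockwise. The curl (z-component) there is about -6; negative curl means clockwise rotation.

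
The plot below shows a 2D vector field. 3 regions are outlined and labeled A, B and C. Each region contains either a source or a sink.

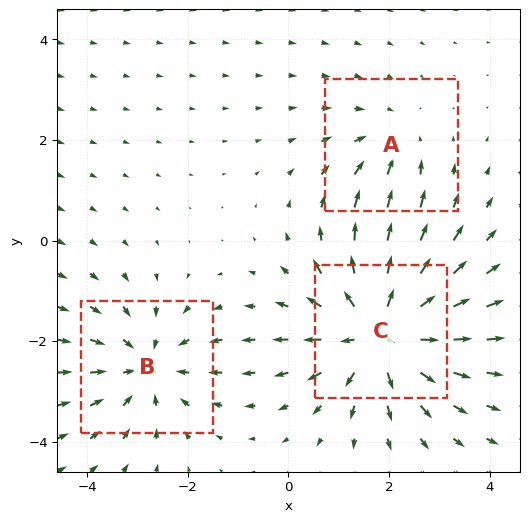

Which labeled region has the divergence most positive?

Divergence at each region's feature centre — A: about -2, B: about -3, C: about +4. Region C is most positive.

C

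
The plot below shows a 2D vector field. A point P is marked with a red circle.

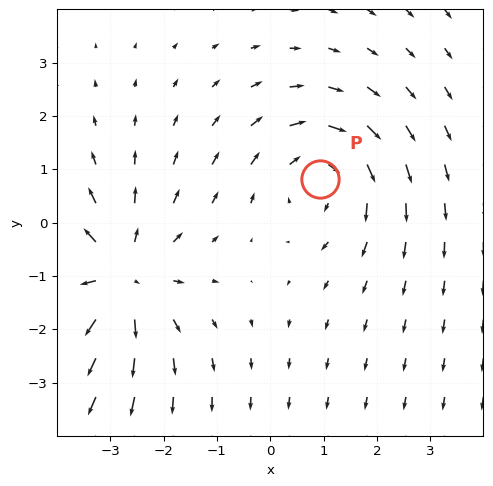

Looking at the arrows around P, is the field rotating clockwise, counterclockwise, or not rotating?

clockwise

Near P at (0.9, 0.8) the arrows circulate clockwise. The curl (z-component) there is about -2; negative curl means clockwise rotation.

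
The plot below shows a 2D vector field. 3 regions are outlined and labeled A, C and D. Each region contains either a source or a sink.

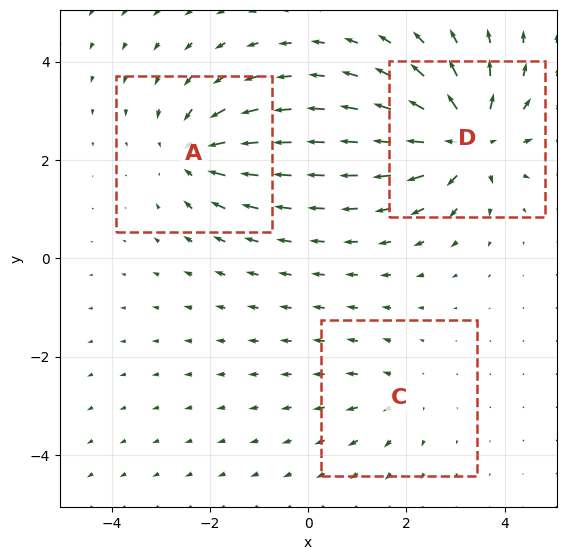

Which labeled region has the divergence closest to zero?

Divergence at each region's feature centre — A: about -4, C: about +2, D: about +5. Region C is closest to zero.

C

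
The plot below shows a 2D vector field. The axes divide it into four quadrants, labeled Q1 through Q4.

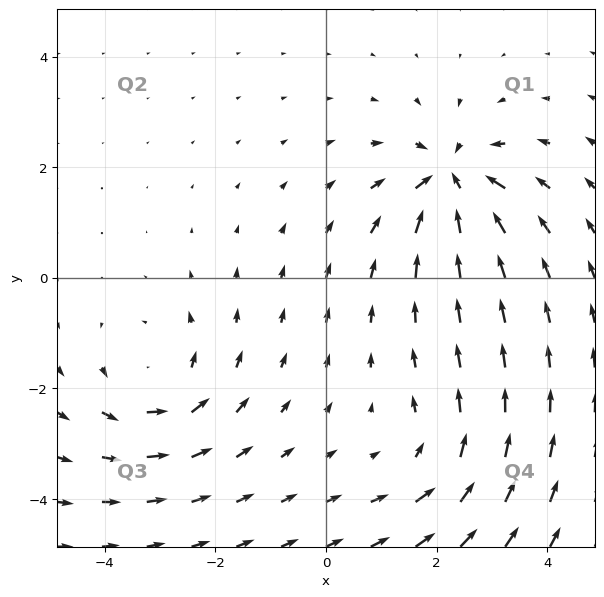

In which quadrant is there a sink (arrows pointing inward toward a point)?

The sink sits at approximately (2.3, 1.8), which lies in quadrant Q1. The divergence there is about -7, negative as expected for a sink.

Q1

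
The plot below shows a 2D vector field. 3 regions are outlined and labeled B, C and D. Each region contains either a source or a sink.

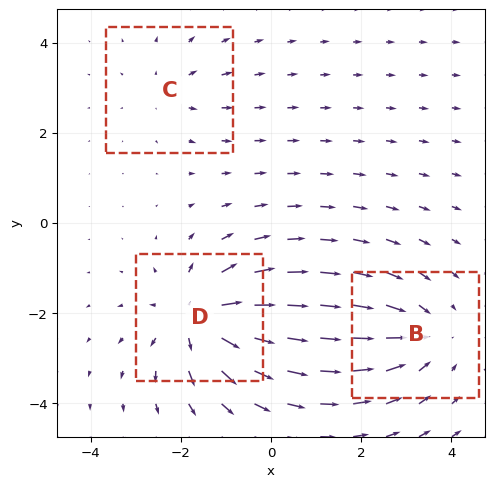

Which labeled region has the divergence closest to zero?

Divergence at each region's feature centre — B: about -3, C: about +2, D: about +5. Region C is closest to zero.

C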